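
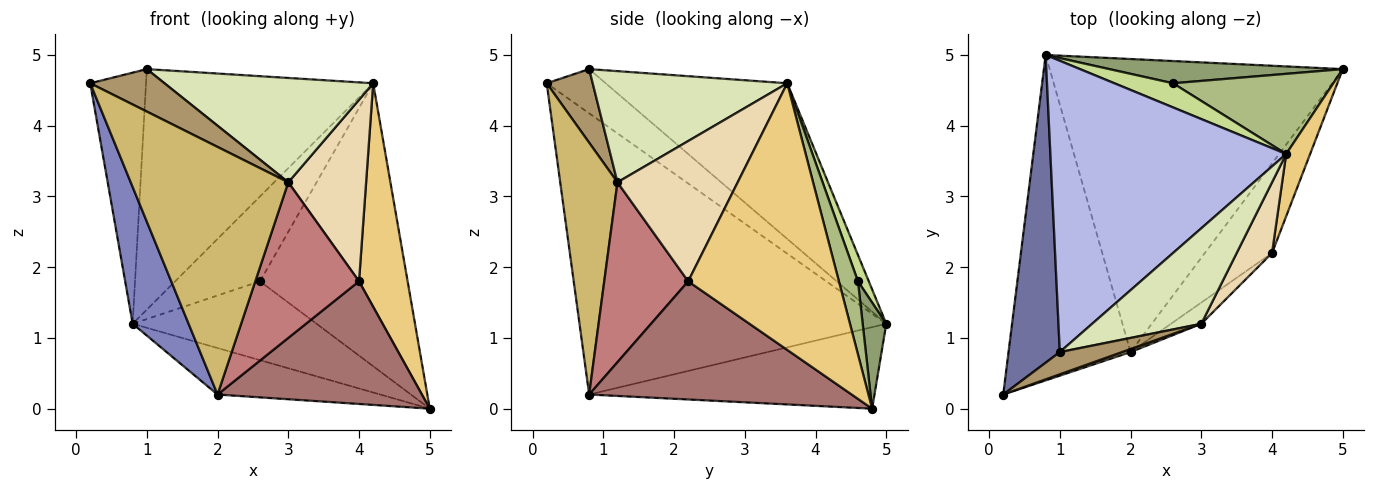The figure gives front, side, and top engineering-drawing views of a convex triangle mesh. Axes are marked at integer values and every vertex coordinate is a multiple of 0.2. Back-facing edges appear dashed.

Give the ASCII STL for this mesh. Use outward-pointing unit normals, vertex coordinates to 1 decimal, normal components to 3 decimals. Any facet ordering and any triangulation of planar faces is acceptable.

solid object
 facet normal -0.555 0.526 0.644
  outer loop
   vertex 1.0 0.8 4.8
   vertex 0.8 5.0 1.2
   vertex 0.2 0.2 4.6
  endloop
 endfacet
 facet normal -0.905 -0.165 -0.393
  outer loop
   vertex 2.0 0.8 0.2
   vertex 0.2 0.2 4.6
   vertex 0.8 5.0 1.2
  endloop
 endfacet
 facet normal -0.265 0.151 -0.952
  outer loop
   vertex 2.0 0.8 0.2
   vertex 0.8 5.0 1.2
   vertex 5.0 4.8 0.0
  endloop
 endfacet
 facet normal -0.454 0.567 0.687
  outer loop
   vertex 4.2 3.6 4.6
   vertex 0.8 5.0 1.2
   vertex 1.0 0.8 4.8
  endloop
 endfacet
 facet normal 0.122 0.955 0.269
  outer loop
   vertex 2.6 4.6 1.8
   vertex 5.0 4.8 0.0
   vertex 0.8 5.0 1.2
  endloop
 endfacet
 facet normal 0.123 0.955 0.271
  outer loop
   vertex 2.6 4.6 1.8
   vertex 4.2 3.6 4.6
   vertex 5.0 4.8 0.0
  endloop
 endfacet
 facet normal 0.122 0.955 0.271
  outer loop
   vertex 2.6 4.6 1.8
   vertex 0.8 5.0 1.2
   vertex 4.2 3.6 4.6
  endloop
 endfacet
 facet normal 0.567 -0.608 0.556
  outer loop
   vertex 3.0 1.2 3.2
   vertex 4.2 3.6 4.6
   vertex 1.0 0.8 4.8
  endloop
 endfacet
 facet normal 0.481 -0.777 0.407
  outer loop
   vertex 3.0 1.2 3.2
   vertex 1.0 0.8 4.8
   vertex 0.2 0.2 4.6
  endloop
 endfacet
 facet normal 0.341 -0.940 0.012
  outer loop
   vertex 3.0 1.2 3.2
   vertex 0.2 0.2 4.6
   vertex 2.0 0.8 0.2
  endloop
 endfacet
 facet normal 0.948 -0.306 0.085
  outer loop
   vertex 4.0 2.2 1.8
   vertex 5.0 4.8 0.0
   vertex 4.2 3.6 4.6
  endloop
 endfacet
 facet normal 0.821 -0.531 0.207
  outer loop
   vertex 4.0 2.2 1.8
   vertex 4.2 3.6 4.6
   vertex 3.0 1.2 3.2
  endloop
 endfacet
 facet normal 0.720 -0.560 -0.410
  outer loop
   vertex 4.0 2.2 1.8
   vertex 2.0 0.8 0.2
   vertex 5.0 4.8 0.0
  endloop
 endfacet
 facet normal 0.625 -0.773 -0.105
  outer loop
   vertex 4.0 2.2 1.8
   vertex 3.0 1.2 3.2
   vertex 2.0 0.8 0.2
  endloop
 endfacet
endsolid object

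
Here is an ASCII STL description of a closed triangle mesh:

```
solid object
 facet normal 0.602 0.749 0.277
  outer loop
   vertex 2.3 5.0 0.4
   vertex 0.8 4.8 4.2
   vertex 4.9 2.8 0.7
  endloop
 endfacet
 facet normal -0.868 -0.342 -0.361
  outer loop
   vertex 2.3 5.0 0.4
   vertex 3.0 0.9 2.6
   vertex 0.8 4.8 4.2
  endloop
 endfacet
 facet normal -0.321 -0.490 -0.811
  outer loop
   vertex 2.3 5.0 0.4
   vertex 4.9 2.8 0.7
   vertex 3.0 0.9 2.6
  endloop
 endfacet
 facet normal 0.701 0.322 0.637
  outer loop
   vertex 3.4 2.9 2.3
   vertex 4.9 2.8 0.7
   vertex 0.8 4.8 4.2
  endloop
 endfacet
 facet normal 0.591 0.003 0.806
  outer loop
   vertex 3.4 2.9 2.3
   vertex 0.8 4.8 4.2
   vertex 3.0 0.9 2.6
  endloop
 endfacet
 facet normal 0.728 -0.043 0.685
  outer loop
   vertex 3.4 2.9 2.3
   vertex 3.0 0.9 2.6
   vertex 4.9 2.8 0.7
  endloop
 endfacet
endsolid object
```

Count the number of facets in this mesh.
6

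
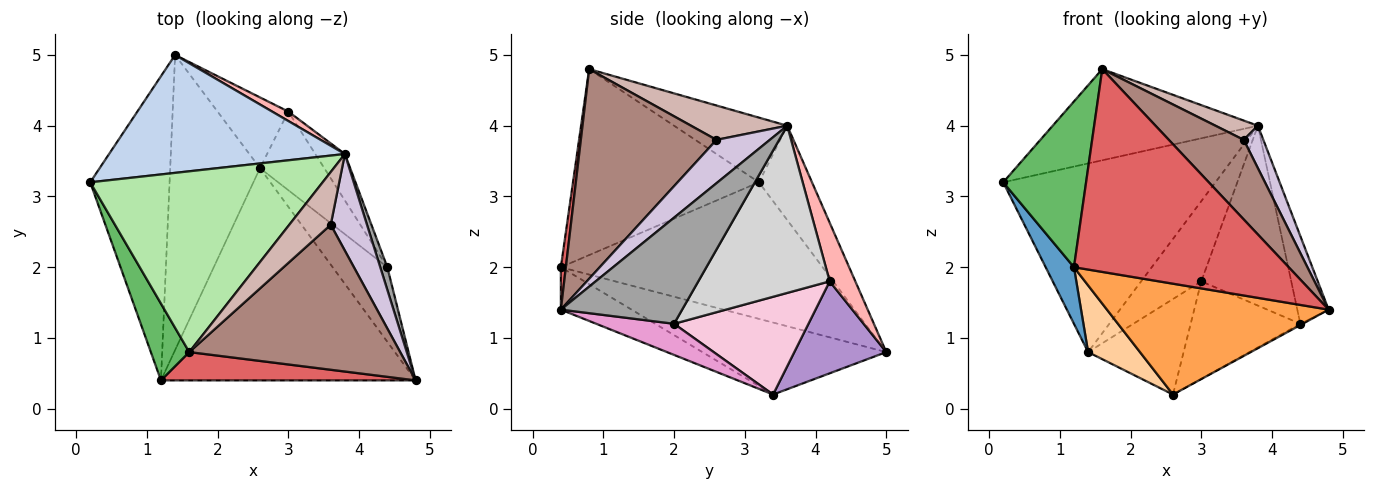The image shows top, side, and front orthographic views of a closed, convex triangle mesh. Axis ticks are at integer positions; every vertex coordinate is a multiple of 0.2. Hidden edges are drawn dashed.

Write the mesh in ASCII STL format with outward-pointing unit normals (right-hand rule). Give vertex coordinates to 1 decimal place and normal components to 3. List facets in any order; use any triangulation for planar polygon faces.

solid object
 facet normal -0.861 -0.093 -0.500
  outer loop
   vertex 1.2 0.4 2.0
   vertex 0.2 3.2 3.2
   vertex 1.4 5.0 0.8
  endloop
 endfacet
 facet normal -0.207 0.830 0.518
  outer loop
   vertex 3.8 3.6 4.0
   vertex 1.4 5.0 0.8
   vertex 0.2 3.2 3.2
  endloop
 endfacet
 facet normal -0.146 -0.458 -0.877
  outer loop
   vertex 2.6 3.4 0.2
   vertex 4.8 0.4 1.4
   vertex 1.2 0.4 2.0
  endloop
 endfacet
 facet normal -0.616 -0.174 -0.768
  outer loop
   vertex 2.6 3.4 0.2
   vertex 1.2 0.4 2.0
   vertex 1.4 5.0 0.8
  endloop
 endfacet
 facet normal -0.898 -0.400 0.185
  outer loop
   vertex 1.6 0.8 4.8
   vertex 0.2 3.2 3.2
   vertex 1.2 0.4 2.0
  endloop
 endfacet
 facet normal -0.241 0.437 0.867
  outer loop
   vertex 1.6 0.8 4.8
   vertex 3.8 3.6 4.0
   vertex 0.2 3.2 3.2
  endloop
 endfacet
 facet normal 0.023 -0.990 0.138
  outer loop
   vertex 1.6 0.8 4.8
   vertex 1.2 0.4 2.0
   vertex 4.8 0.4 1.4
  endloop
 endfacet
 facet normal 0.390 0.915 0.108
  outer loop
   vertex 3.0 4.2 1.8
   vertex 1.4 5.0 0.8
   vertex 3.8 3.6 4.0
  endloop
 endfacet
 facet normal 0.612 0.636 -0.471
  outer loop
   vertex 3.0 4.2 1.8
   vertex 2.6 3.4 0.2
   vertex 1.4 5.0 0.8
  endloop
 endfacet
 facet normal 0.738 -0.271 0.618
  outer loop
   vertex 3.6 2.6 3.8
   vertex 4.8 0.4 1.4
   vertex 3.8 3.6 4.0
  endloop
 endfacet
 facet normal 0.657 -0.363 0.661
  outer loop
   vertex 3.6 2.6 3.8
   vertex 1.6 0.8 4.8
   vertex 4.8 0.4 1.4
  endloop
 endfacet
 facet normal 0.614 -0.271 0.741
  outer loop
   vertex 3.6 2.6 3.8
   vertex 3.8 3.6 4.0
   vertex 1.6 0.8 4.8
  endloop
 endfacet
 facet normal 0.494 0.015 -0.869
  outer loop
   vertex 4.4 2.0 1.2
   vertex 4.8 0.4 1.4
   vertex 2.6 3.4 0.2
  endloop
 endfacet
 facet normal 0.690 0.563 -0.454
  outer loop
   vertex 4.4 2.0 1.2
   vertex 2.6 3.4 0.2
   vertex 3.0 4.2 1.8
  endloop
 endfacet
 facet normal 0.966 0.250 0.064
  outer loop
   vertex 4.4 2.0 1.2
   vertex 3.8 3.6 4.0
   vertex 4.8 0.4 1.4
  endloop
 endfacet
 facet normal 0.816 0.559 -0.144
  outer loop
   vertex 4.4 2.0 1.2
   vertex 3.0 4.2 1.8
   vertex 3.8 3.6 4.0
  endloop
 endfacet
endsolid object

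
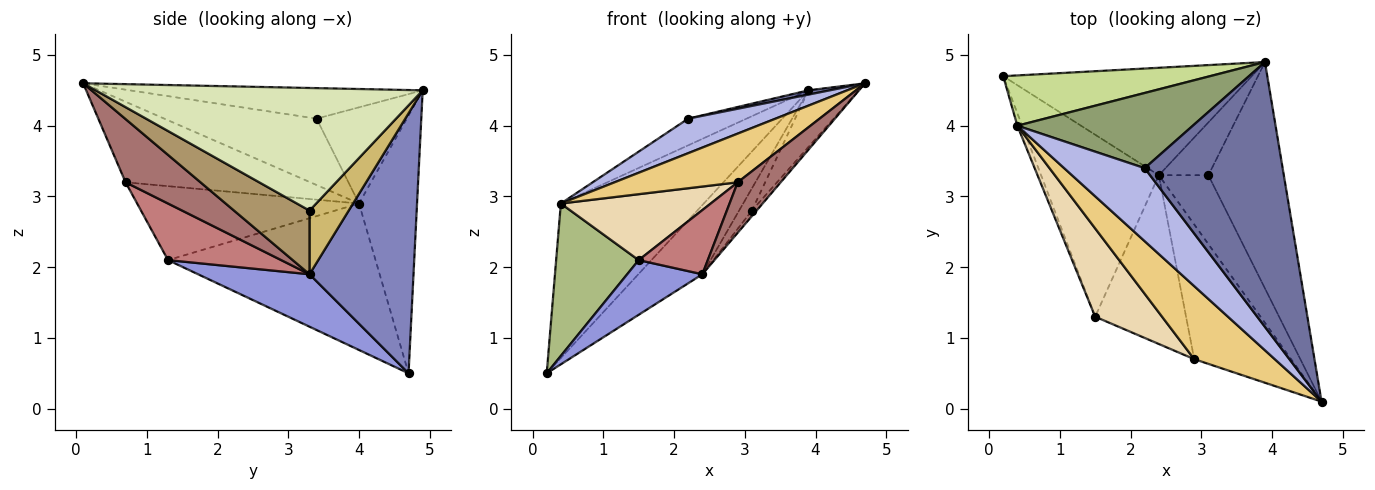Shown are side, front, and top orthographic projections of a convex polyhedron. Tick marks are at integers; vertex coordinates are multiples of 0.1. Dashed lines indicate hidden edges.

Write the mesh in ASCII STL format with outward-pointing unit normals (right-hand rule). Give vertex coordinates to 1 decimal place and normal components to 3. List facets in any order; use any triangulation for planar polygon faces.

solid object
 facet normal -0.216 -0.016 0.976
  outer loop
   vertex 2.2 3.4 4.1
   vertex 4.7 0.1 4.6
   vertex 3.9 4.9 4.5
  endloop
 endfacet
 facet normal 0.660 0.407 -0.631
  outer loop
   vertex 2.4 3.3 1.9
   vertex 0.2 4.7 0.5
   vertex 3.9 4.9 4.5
  endloop
 endfacet
 facet normal 0.392 -0.265 -0.881
  outer loop
   vertex 2.4 3.3 1.9
   vertex 1.5 1.3 2.1
   vertex 0.2 4.7 0.5
  endloop
 endfacet
 facet normal -0.598 -0.343 0.725
  outer loop
   vertex 0.4 4.0 2.9
   vertex 4.7 0.1 4.6
   vertex 2.2 3.4 4.1
  endloop
 endfacet
 facet normal -0.459 0.297 0.837
  outer loop
   vertex 0.4 4.0 2.9
   vertex 2.2 3.4 4.1
   vertex 3.9 4.9 4.5
  endloop
 endfacet
 facet normal -0.929 -0.369 -0.030
  outer loop
   vertex 0.4 4.0 2.9
   vertex 0.2 4.7 0.5
   vertex 1.5 1.3 2.1
  endloop
 endfacet
 facet normal -0.360 0.887 0.289
  outer loop
   vertex 0.4 4.0 2.9
   vertex 3.9 4.9 4.5
   vertex 0.2 4.7 0.5
  endloop
 endfacet
 facet normal 0.844 0.130 -0.520
  outer loop
   vertex 3.1 3.3 2.8
   vertex 3.9 4.9 4.5
   vertex 4.7 0.1 4.6
  endloop
 endfacet
 facet normal 0.788 0.049 -0.613
  outer loop
   vertex 3.1 3.3 2.8
   vertex 4.7 0.1 4.6
   vertex 2.4 3.3 1.9
  endloop
 endfacet
 facet normal 0.764 0.249 -0.595
  outer loop
   vertex 3.1 3.3 2.8
   vertex 2.4 3.3 1.9
   vertex 3.9 4.9 4.5
  endloop
 endfacet
 facet normal -0.640 -0.426 0.640
  outer loop
   vertex 2.9 0.7 3.2
   vertex 4.7 0.1 4.6
   vertex 0.4 4.0 2.9
  endloop
 endfacet
 facet normal -0.663 -0.448 0.600
  outer loop
   vertex 2.9 0.7 3.2
   vertex 0.4 4.0 2.9
   vertex 1.5 1.3 2.1
  endloop
 endfacet
 facet normal 0.522 -0.299 -0.799
  outer loop
   vertex 2.9 0.7 3.2
   vertex 2.4 3.3 1.9
   vertex 4.7 0.1 4.6
  endloop
 endfacet
 facet normal 0.503 -0.307 -0.808
  outer loop
   vertex 2.9 0.7 3.2
   vertex 1.5 1.3 2.1
   vertex 2.4 3.3 1.9
  endloop
 endfacet
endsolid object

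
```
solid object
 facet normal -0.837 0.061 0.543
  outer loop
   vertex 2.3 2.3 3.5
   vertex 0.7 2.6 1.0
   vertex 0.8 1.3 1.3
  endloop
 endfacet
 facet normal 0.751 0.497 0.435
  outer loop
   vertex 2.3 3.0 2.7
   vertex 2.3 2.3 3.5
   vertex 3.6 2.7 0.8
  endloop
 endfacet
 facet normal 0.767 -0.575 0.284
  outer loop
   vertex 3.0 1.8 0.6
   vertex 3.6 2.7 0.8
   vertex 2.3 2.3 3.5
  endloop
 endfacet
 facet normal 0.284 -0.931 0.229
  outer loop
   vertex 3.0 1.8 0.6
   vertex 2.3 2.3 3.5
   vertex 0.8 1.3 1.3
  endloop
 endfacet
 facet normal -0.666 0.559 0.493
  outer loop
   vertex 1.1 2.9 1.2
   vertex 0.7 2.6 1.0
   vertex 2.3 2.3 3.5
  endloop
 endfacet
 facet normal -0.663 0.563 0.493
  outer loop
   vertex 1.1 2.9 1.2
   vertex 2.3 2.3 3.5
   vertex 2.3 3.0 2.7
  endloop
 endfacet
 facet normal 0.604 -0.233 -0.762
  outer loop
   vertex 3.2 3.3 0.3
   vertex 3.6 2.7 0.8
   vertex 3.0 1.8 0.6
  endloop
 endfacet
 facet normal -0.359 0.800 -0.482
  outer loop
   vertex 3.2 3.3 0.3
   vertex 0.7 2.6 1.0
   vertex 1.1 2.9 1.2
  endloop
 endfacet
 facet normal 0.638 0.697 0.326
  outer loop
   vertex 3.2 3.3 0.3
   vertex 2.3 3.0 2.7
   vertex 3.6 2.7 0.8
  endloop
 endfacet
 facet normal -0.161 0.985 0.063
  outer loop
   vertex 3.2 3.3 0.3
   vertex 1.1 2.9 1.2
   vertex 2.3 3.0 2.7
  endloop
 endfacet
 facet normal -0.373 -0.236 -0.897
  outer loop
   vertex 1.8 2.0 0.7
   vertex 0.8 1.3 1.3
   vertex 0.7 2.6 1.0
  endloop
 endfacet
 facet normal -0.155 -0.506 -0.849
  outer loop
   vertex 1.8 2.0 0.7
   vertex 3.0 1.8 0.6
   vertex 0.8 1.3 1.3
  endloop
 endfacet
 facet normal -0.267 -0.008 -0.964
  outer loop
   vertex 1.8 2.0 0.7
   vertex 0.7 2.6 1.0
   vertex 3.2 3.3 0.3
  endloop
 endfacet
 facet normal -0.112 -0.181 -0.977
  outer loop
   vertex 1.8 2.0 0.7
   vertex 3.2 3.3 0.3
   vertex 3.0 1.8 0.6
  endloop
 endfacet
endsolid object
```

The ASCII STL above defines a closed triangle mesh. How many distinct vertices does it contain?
9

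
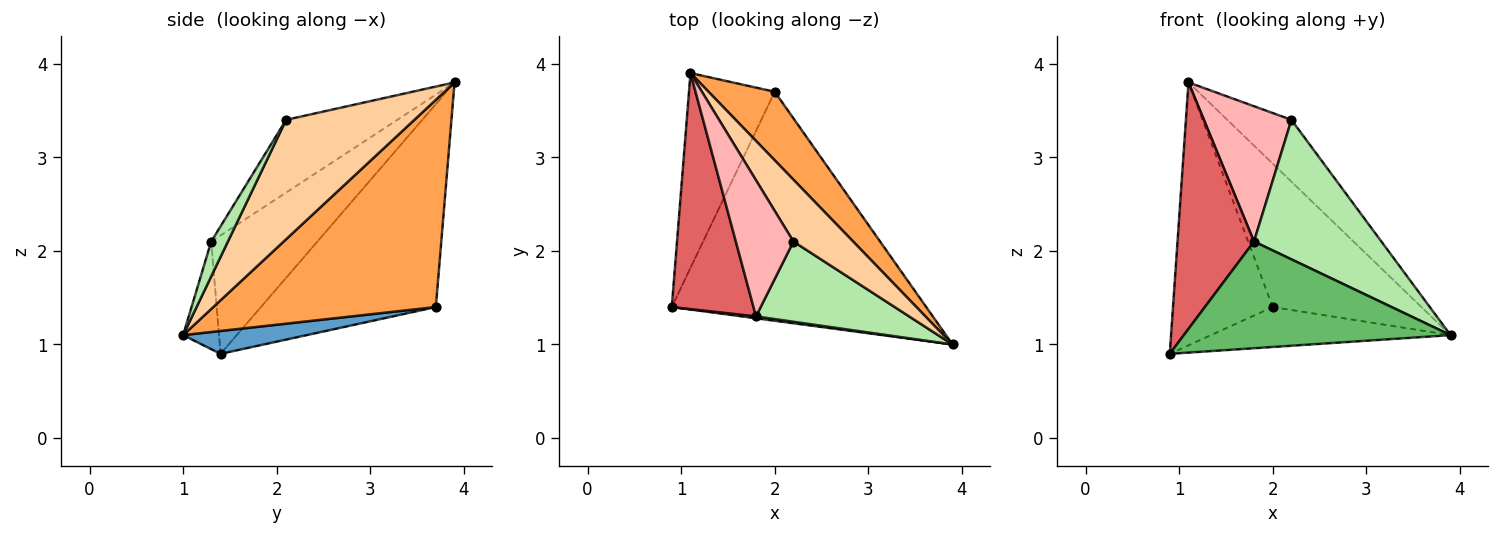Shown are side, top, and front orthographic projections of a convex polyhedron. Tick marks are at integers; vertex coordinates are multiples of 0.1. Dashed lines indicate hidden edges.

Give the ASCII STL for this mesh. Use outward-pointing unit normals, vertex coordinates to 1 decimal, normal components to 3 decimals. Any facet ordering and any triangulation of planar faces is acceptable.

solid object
 facet normal 0.088 0.171 -0.981
  outer loop
   vertex 2.0 3.7 1.4
   vertex 3.9 1.0 1.1
   vertex 0.9 1.4 0.9
  endloop
 endfacet
 facet normal -0.816 0.465 -0.345
  outer loop
   vertex 2.0 3.7 1.4
   vertex 0.9 1.4 0.9
   vertex 1.1 3.9 3.8
  endloop
 endfacet
 facet normal 0.804 0.537 0.257
  outer loop
   vertex 2.0 3.7 1.4
   vertex 1.1 3.9 3.8
   vertex 3.9 1.0 1.1
  endloop
 endfacet
 facet normal 0.816 0.408 0.408
  outer loop
   vertex 2.2 2.1 3.4
   vertex 3.9 1.0 1.1
   vertex 1.1 3.9 3.8
  endloop
 endfacet
 facet normal -0.133 -0.991 0.017
  outer loop
   vertex 1.8 1.3 2.1
   vertex 0.9 1.4 0.9
   vertex 3.9 1.0 1.1
  endloop
 endfacet
 facet normal 0.113 -0.861 0.495
  outer loop
   vertex 1.8 1.3 2.1
   vertex 3.9 1.0 1.1
   vertex 2.2 2.1 3.4
  endloop
 endfacet
 facet normal -0.708 -0.510 0.488
  outer loop
   vertex 1.8 1.3 2.1
   vertex 1.1 3.9 3.8
   vertex 0.9 1.4 0.9
  endloop
 endfacet
 facet normal -0.667 -0.525 0.528
  outer loop
   vertex 1.8 1.3 2.1
   vertex 2.2 2.1 3.4
   vertex 1.1 3.9 3.8
  endloop
 endfacet
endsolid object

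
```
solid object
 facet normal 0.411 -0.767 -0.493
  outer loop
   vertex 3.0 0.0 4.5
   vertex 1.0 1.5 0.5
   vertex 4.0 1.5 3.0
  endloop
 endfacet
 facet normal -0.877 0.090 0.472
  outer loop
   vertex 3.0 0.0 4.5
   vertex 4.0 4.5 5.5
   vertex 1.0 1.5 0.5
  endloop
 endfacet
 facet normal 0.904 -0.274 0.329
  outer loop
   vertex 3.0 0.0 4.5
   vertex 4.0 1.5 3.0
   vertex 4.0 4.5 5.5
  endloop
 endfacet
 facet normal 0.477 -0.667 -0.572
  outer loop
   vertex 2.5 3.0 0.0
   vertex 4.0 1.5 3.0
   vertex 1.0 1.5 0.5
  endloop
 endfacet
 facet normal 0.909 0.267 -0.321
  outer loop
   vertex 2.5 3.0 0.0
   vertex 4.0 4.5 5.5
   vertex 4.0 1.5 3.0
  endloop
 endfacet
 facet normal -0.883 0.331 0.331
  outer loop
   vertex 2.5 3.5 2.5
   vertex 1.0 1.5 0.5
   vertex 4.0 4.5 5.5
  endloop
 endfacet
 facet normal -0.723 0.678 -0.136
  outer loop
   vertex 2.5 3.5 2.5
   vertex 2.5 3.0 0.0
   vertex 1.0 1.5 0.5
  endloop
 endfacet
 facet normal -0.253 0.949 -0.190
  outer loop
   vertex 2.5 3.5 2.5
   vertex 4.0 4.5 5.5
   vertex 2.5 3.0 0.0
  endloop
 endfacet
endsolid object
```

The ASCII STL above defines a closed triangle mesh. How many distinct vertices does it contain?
6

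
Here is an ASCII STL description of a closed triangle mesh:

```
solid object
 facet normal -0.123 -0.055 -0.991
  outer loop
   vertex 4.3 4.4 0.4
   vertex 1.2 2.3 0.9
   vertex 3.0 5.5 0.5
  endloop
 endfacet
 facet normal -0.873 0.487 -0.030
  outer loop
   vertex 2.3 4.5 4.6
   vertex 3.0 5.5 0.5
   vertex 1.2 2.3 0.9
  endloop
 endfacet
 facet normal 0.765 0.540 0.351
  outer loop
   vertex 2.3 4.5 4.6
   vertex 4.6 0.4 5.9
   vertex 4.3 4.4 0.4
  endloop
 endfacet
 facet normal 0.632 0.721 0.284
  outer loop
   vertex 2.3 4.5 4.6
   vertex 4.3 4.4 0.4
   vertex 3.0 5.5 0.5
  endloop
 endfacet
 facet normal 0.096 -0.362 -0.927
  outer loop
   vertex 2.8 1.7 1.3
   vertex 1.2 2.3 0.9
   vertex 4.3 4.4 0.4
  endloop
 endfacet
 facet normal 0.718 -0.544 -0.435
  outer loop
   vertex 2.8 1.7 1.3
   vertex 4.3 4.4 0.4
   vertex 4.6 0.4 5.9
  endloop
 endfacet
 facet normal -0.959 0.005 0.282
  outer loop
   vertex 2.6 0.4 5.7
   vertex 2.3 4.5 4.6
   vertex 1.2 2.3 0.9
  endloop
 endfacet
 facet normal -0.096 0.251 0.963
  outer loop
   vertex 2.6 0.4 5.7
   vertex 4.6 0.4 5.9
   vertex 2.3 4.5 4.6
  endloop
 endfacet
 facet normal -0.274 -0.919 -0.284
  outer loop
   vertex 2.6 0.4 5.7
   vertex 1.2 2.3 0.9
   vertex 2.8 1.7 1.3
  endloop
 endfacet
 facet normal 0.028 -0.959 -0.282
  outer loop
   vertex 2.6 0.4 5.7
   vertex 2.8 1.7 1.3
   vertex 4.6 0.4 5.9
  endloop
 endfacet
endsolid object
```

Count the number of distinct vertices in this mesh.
7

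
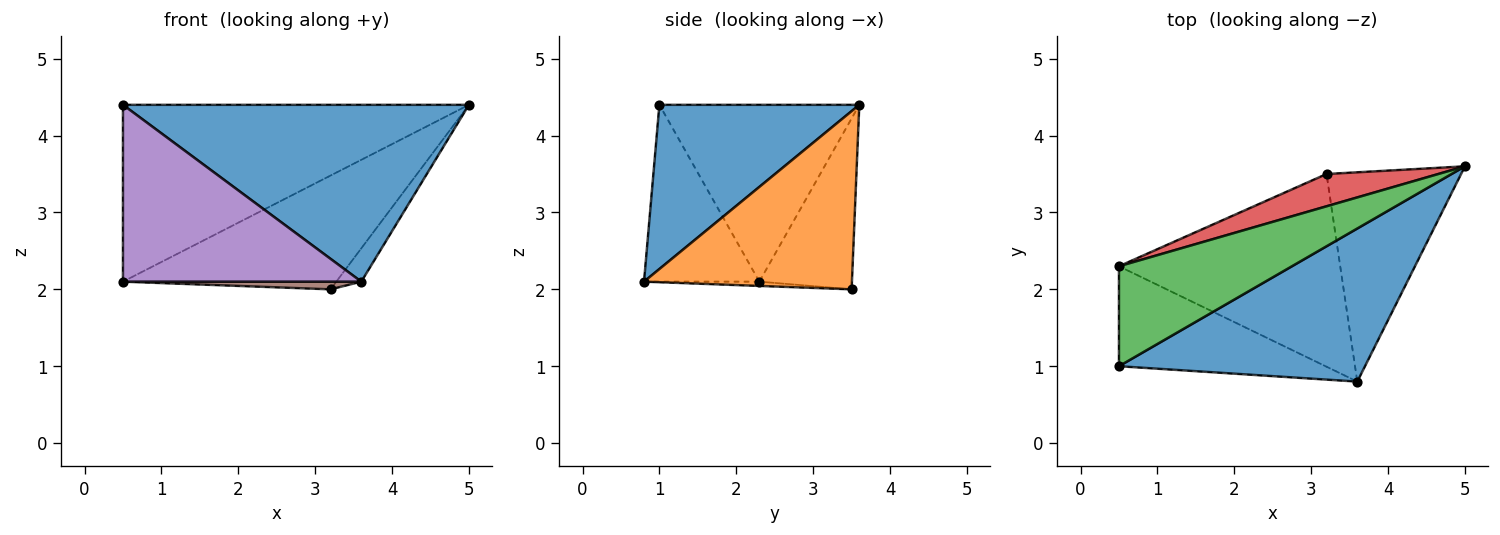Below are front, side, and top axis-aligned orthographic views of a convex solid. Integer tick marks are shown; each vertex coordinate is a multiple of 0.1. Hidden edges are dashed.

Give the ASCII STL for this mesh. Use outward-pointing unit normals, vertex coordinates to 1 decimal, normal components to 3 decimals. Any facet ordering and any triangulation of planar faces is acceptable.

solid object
 facet normal 0.400 -0.693 0.600
  outer loop
   vertex 3.6 0.8 2.1
   vertex 5.0 3.6 4.4
   vertex 0.5 1.0 4.4
  endloop
 endfacet
 facet normal 0.794 0.095 -0.600
  outer loop
   vertex 3.2 3.5 2.0
   vertex 5.0 3.6 4.4
   vertex 3.6 0.8 2.1
  endloop
 endfacet
 facet normal -0.449 0.778 0.440
  outer loop
   vertex 0.5 2.3 2.1
   vertex 0.5 1.0 4.4
   vertex 5.0 3.6 4.4
  endloop
 endfacet
 facet normal -0.385 0.888 0.252
  outer loop
   vertex 0.5 2.3 2.1
   vertex 5.0 3.6 4.4
   vertex 3.2 3.5 2.0
  endloop
 endfacet
 facet normal -0.388 -0.802 -0.453
  outer loop
   vertex 0.5 2.3 2.1
   vertex 3.6 0.8 2.1
   vertex 0.5 1.0 4.4
  endloop
 endfacet
 facet normal -0.019 -0.040 -0.999
  outer loop
   vertex 0.5 2.3 2.1
   vertex 3.2 3.5 2.0
   vertex 3.6 0.8 2.1
  endloop
 endfacet
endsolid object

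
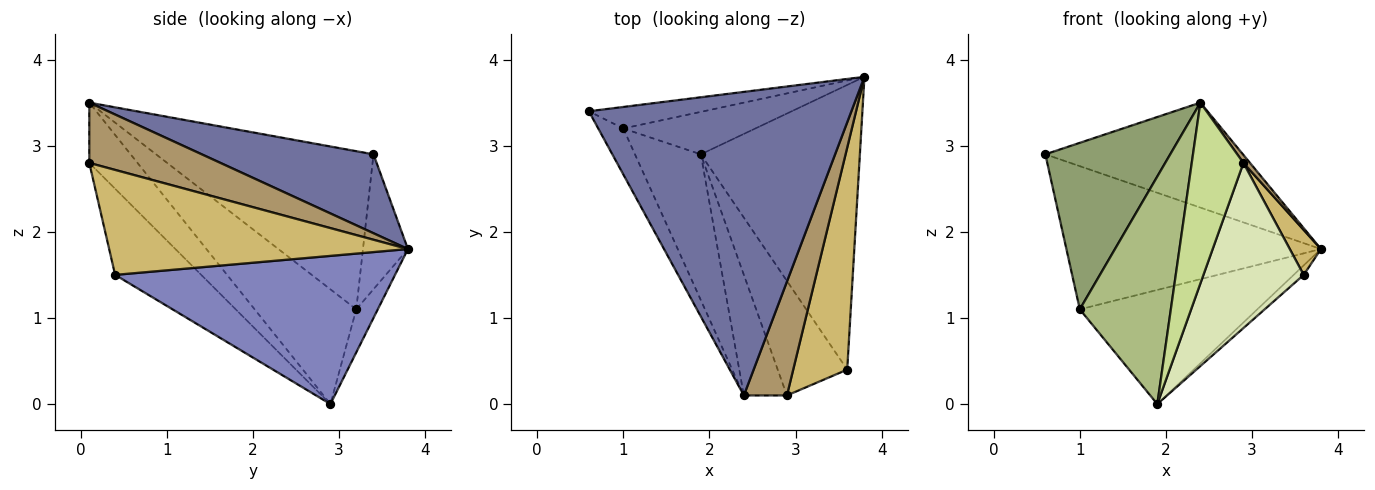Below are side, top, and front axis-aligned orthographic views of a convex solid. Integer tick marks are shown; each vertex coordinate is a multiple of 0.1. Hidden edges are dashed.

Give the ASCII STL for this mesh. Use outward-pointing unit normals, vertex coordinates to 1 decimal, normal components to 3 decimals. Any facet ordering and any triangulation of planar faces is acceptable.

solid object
 facet normal 0.273 0.314 0.909
  outer loop
   vertex 2.4 0.1 3.5
   vertex 3.8 3.8 1.8
   vertex 0.6 3.4 2.9
  endloop
 endfacet
 facet normal 0.681 0.024 -0.731
  outer loop
   vertex 3.6 0.4 1.5
   vertex 1.9 2.9 0.0
   vertex 3.8 3.8 1.8
  endloop
 endfacet
 facet normal -0.172 0.974 -0.146
  outer loop
   vertex 1.0 3.2 1.1
   vertex 0.6 3.4 2.9
   vertex 3.8 3.8 1.8
  endloop
 endfacet
 facet normal -0.113 0.931 -0.346
  outer loop
   vertex 1.0 3.2 1.1
   vertex 3.8 3.8 1.8
   vertex 1.9 2.9 0.0
  endloop
 endfacet
 facet normal -0.859 -0.493 -0.136
  outer loop
   vertex 1.0 3.2 1.1
   vertex 2.4 0.1 3.5
   vertex 0.6 3.4 2.9
  endloop
 endfacet
 facet normal -0.685 -0.614 -0.393
  outer loop
   vertex 1.0 3.2 1.1
   vertex 1.9 2.9 0.0
   vertex 2.4 0.1 3.5
  endloop
 endfacet
 facet normal -0.613 -0.657 -0.438
  outer loop
   vertex 2.9 0.1 2.8
   vertex 2.4 0.1 3.5
   vertex 1.9 2.9 0.0
  endloop
 endfacet
 facet normal -0.577 -0.671 -0.465
  outer loop
   vertex 2.9 0.1 2.8
   vertex 1.9 2.9 0.0
   vertex 3.6 0.4 1.5
  endloop
 endfacet
 facet normal 0.813 -0.041 0.581
  outer loop
   vertex 2.9 0.1 2.8
   vertex 3.8 3.8 1.8
   vertex 2.4 0.1 3.5
  endloop
 endfacet
 facet normal 0.885 -0.092 0.455
  outer loop
   vertex 2.9 0.1 2.8
   vertex 3.6 0.4 1.5
   vertex 3.8 3.8 1.8
  endloop
 endfacet
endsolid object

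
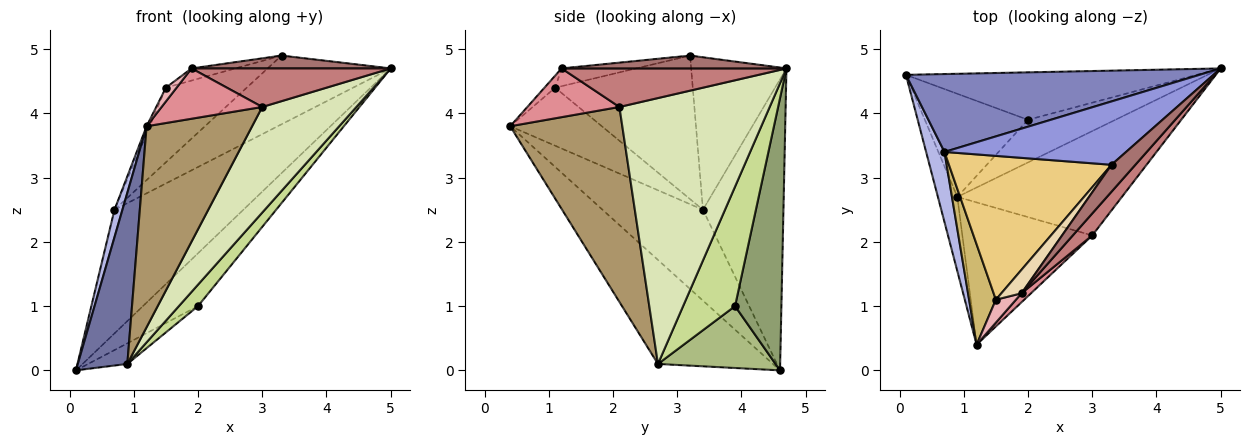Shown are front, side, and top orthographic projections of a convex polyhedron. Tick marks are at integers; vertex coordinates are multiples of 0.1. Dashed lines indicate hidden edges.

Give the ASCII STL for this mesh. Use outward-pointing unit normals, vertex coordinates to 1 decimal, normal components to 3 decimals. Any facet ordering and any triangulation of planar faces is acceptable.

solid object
 facet normal -0.905 -0.390 -0.169
  outer loop
   vertex 0.9 2.7 0.1
   vertex 1.2 0.4 3.8
   vertex 0.1 4.6 0.0
  endloop
 endfacet
 facet normal -0.467 0.748 0.471
  outer loop
   vertex 0.7 3.4 2.5
   vertex 5.0 4.7 4.7
   vertex 0.1 4.6 0.0
  endloop
 endfacet
 facet normal -0.495 0.639 0.589
  outer loop
   vertex 0.7 3.4 2.5
   vertex 3.3 3.2 4.9
   vertex 5.0 4.7 4.7
  endloop
 endfacet
 facet normal -0.977 -0.077 0.197
  outer loop
   vertex 0.7 3.4 2.5
   vertex 0.1 4.6 0.0
   vertex 1.2 0.4 3.8
  endloop
 endfacet
 facet normal 0.530 0.631 -0.566
  outer loop
   vertex 2.0 3.9 1.0
   vertex 0.1 4.6 0.0
   vertex 5.0 4.7 4.7
  endloop
 endfacet
 facet normal 0.507 0.169 -0.845
  outer loop
   vertex 2.0 3.9 1.0
   vertex 0.9 2.7 0.1
   vertex 0.1 4.6 0.0
  endloop
 endfacet
 facet normal 0.774 -0.285 -0.566
  outer loop
   vertex 2.0 3.9 1.0
   vertex 5.0 4.7 4.7
   vertex 0.9 2.7 0.1
  endloop
 endfacet
 facet normal 0.750 -0.470 -0.465
  outer loop
   vertex 3.0 2.1 4.1
   vertex 0.9 2.7 0.1
   vertex 5.0 4.7 4.7
  endloop
 endfacet
 facet normal 0.655 -0.617 -0.436
  outer loop
   vertex 3.0 2.1 4.1
   vertex 1.2 0.4 3.8
   vertex 0.9 2.7 0.1
  endloop
 endfacet
 facet normal -0.908 0.030 0.419
  outer loop
   vertex 1.5 1.1 4.4
   vertex 0.7 3.4 2.5
   vertex 1.2 0.4 3.8
  endloop
 endfacet
 facet normal -0.617 0.362 0.699
  outer loop
   vertex 1.5 1.1 4.4
   vertex 3.3 3.2 4.9
   vertex 0.7 3.4 2.5
  endloop
 endfacet
 facet normal -0.616 0.361 0.701
  outer loop
   vertex 1.9 1.2 4.7
   vertex 3.3 3.2 4.9
   vertex 1.5 1.1 4.4
  endloop
 endfacet
 facet normal 0.437 -0.387 0.812
  outer loop
   vertex 1.9 1.2 4.7
   vertex 5.0 4.7 4.7
   vertex 3.3 3.2 4.9
  endloop
 endfacet
 facet normal 0.700 -0.620 0.353
  outer loop
   vertex 1.9 1.2 4.7
   vertex 3.0 2.1 4.1
   vertex 5.0 4.7 4.7
  endloop
 endfacet
 facet normal 0.669 -0.732 0.130
  outer loop
   vertex 1.9 1.2 4.7
   vertex 1.2 0.4 3.8
   vertex 3.0 2.1 4.1
  endloop
 endfacet
 facet normal -0.457 -0.457 0.762
  outer loop
   vertex 1.9 1.2 4.7
   vertex 1.5 1.1 4.4
   vertex 1.2 0.4 3.8
  endloop
 endfacet
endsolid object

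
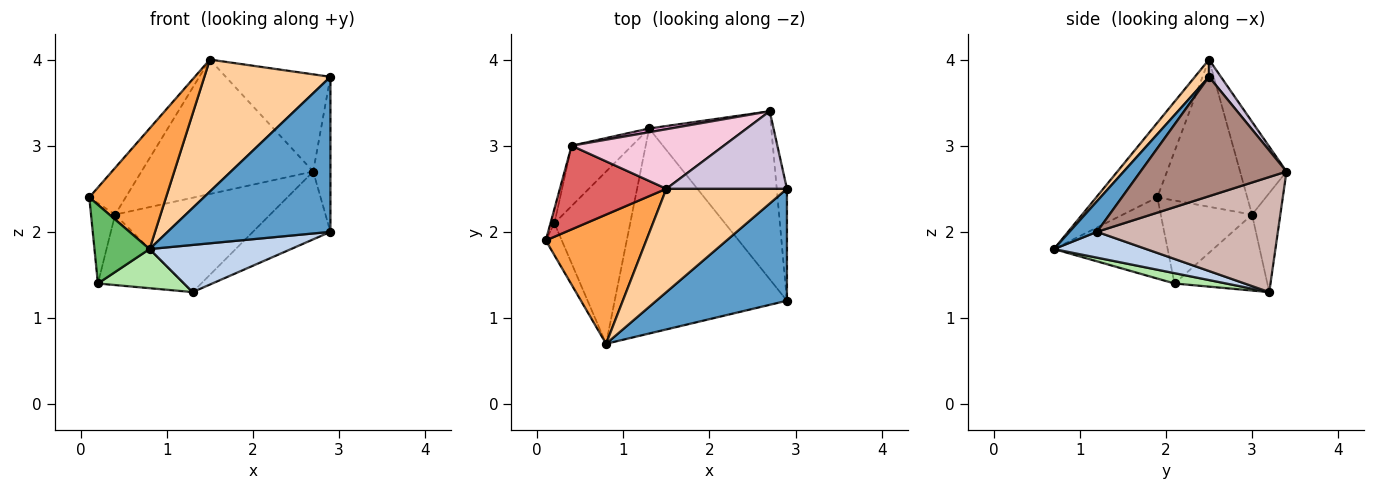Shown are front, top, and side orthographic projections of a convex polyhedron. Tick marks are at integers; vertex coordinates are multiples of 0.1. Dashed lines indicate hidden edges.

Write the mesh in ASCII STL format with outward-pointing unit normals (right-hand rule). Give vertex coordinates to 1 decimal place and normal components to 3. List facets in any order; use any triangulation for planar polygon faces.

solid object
 facet normal 0.136 -0.803 0.580
  outer loop
   vertex 2.9 1.2 2.0
   vertex 2.9 2.5 3.8
   vertex 0.8 0.7 1.8
  endloop
 endfacet
 facet normal 0.145 -0.222 -0.964
  outer loop
   vertex 2.9 1.2 2.0
   vertex 0.8 0.7 1.8
   vertex 1.3 3.2 1.3
  endloop
 endfacet
 facet normal -0.477 -0.600 0.642
  outer loop
   vertex 1.5 2.5 4.0
   vertex 0.1 1.9 2.4
   vertex 0.8 0.7 1.8
  endloop
 endfacet
 facet normal 0.088 -0.784 0.614
  outer loop
   vertex 1.5 2.5 4.0
   vertex 0.8 0.7 1.8
   vertex 2.9 2.5 3.8
  endloop
 endfacet
 facet normal -0.886 -0.430 -0.175
  outer loop
   vertex 0.2 2.1 1.4
   vertex 0.8 0.7 1.8
   vertex 0.1 1.9 2.4
  endloop
 endfacet
 facet normal 0.132 -0.220 -0.967
  outer loop
   vertex 0.2 2.1 1.4
   vertex 1.3 3.2 1.3
   vertex 0.8 0.7 1.8
  endloop
 endfacet
 facet normal -0.770 0.311 0.557
  outer loop
   vertex 0.4 3.0 2.2
   vertex 0.1 1.9 2.4
   vertex 1.5 2.5 4.0
  endloop
 endfacet
 facet normal -0.966 0.255 -0.046
  outer loop
   vertex 0.4 3.0 2.2
   vertex 0.2 2.1 1.4
   vertex 0.1 1.9 2.4
  endloop
 endfacet
 facet normal -0.634 0.588 -0.503
  outer loop
   vertex 0.4 3.0 2.2
   vertex 1.3 3.2 1.3
   vertex 0.2 2.1 1.4
  endloop
 endfacet
 facet normal 0.089 0.779 0.621
  outer loop
   vertex 2.7 3.4 2.7
   vertex 1.5 2.5 4.0
   vertex 2.9 2.5 3.8
  endloop
 endfacet
 facet normal 0.990 0.117 -0.084
  outer loop
   vertex 2.7 3.4 2.7
   vertex 2.9 2.5 3.8
   vertex 2.9 1.2 2.0
  endloop
 endfacet
 facet normal 0.658 0.282 -0.698
  outer loop
   vertex 2.7 3.4 2.7
   vertex 2.9 1.2 2.0
   vertex 1.3 3.2 1.3
  endloop
 endfacet
 facet normal -0.179 0.983 0.039
  outer loop
   vertex 2.7 3.4 2.7
   vertex 1.3 3.2 1.3
   vertex 0.4 3.0 2.2
  endloop
 endfacet
 facet normal -0.240 0.888 0.393
  outer loop
   vertex 2.7 3.4 2.7
   vertex 0.4 3.0 2.2
   vertex 1.5 2.5 4.0
  endloop
 endfacet
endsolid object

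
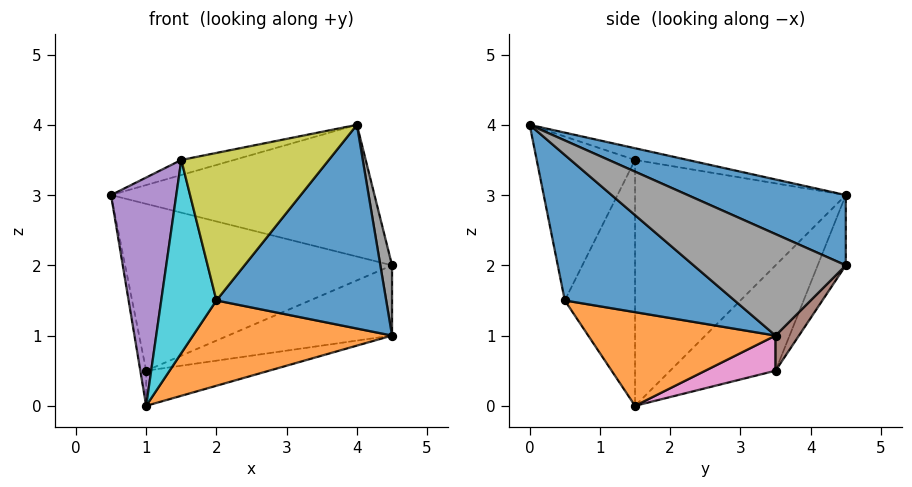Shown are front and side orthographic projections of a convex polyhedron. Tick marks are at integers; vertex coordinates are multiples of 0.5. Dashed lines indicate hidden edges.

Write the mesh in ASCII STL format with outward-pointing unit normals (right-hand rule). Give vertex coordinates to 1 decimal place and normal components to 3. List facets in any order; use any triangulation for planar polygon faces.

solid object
 facet normal 0.225 0.375 0.899
  outer loop
   vertex 4.0 0.0 4.0
   vertex 4.5 4.5 2.0
   vertex 0.5 4.5 3.0
  endloop
 endfacet
 facet normal -0.097 0.917 -0.386
  outer loop
   vertex 1.0 3.5 0.5
   vertex 0.5 4.5 3.0
   vertex 4.5 4.5 2.0
  endloop
 endfacet
 facet normal -0.975 0.054 -0.217
  outer loop
   vertex 1.0 3.5 0.5
   vertex 1.0 1.5 0.0
   vertex 0.5 4.5 3.0
  endloop
 endfacet
 facet normal -0.123 0.123 0.985
  outer loop
   vertex 1.5 1.5 3.5
   vertex 4.0 0.0 4.0
   vertex 0.5 4.5 3.0
  endloop
 endfacet
 facet normal -0.947 -0.293 0.135
  outer loop
   vertex 1.5 1.5 3.5
   vertex 0.5 4.5 3.0
   vertex 1.0 1.5 0.0
  endloop
 endfacet
 facet normal 0.101 0.704 -0.704
  outer loop
   vertex 4.5 3.5 1.0
   vertex 1.0 3.5 0.5
   vertex 4.5 4.5 2.0
  endloop
 endfacet
 facet normal 0.137 0.240 -0.961
  outer loop
   vertex 4.5 3.5 1.0
   vertex 1.0 1.5 0.0
   vertex 1.0 3.5 0.5
  endloop
 endfacet
 facet normal 0.994 -0.076 0.076
  outer loop
   vertex 4.5 3.5 1.0
   vertex 4.5 4.5 2.0
   vertex 4.0 0.0 4.0
  endloop
 endfacet
 facet normal -0.535 -0.802 0.267
  outer loop
   vertex 2.0 0.5 1.5
   vertex 4.0 0.0 4.0
   vertex 1.5 1.5 3.5
  endloop
 endfacet
 facet normal -0.781 -0.614 0.112
  outer loop
   vertex 2.0 0.5 1.5
   vertex 1.5 1.5 3.5
   vertex 1.0 1.5 0.0
  endloop
 endfacet
 facet normal 0.577 -0.577 -0.577
  outer loop
   vertex 2.0 0.5 1.5
   vertex 4.5 3.5 1.0
   vertex 4.0 0.0 4.0
  endloop
 endfacet
 facet normal 0.499 -0.530 -0.686
  outer loop
   vertex 2.0 0.5 1.5
   vertex 1.0 1.5 0.0
   vertex 4.5 3.5 1.0
  endloop
 endfacet
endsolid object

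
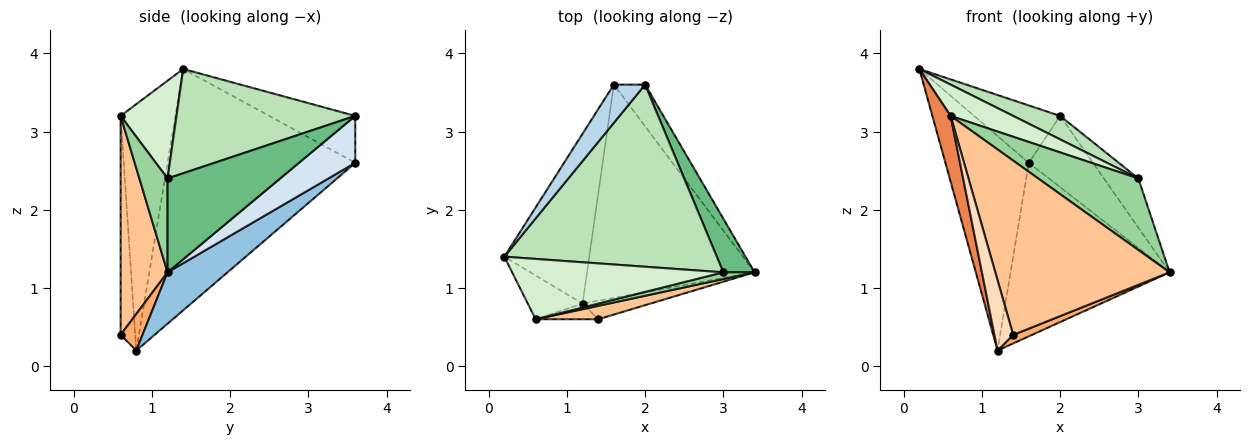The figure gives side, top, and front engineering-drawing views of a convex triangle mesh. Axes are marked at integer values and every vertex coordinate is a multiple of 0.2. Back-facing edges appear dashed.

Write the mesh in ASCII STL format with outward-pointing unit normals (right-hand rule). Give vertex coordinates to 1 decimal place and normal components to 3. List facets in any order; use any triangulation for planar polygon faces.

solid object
 facet normal -0.870 0.387 -0.306
  outer loop
   vertex 1.2 0.8 0.2
   vertex 0.2 1.4 3.8
   vertex 1.6 3.6 2.6
  endloop
 endfacet
 facet normal 0.231 0.614 -0.755
  outer loop
   vertex 1.2 0.8 0.2
   vertex 1.6 3.6 2.6
   vertex 3.4 1.2 1.2
  endloop
 endfacet
 facet normal -0.640 0.640 0.426
  outer loop
   vertex 2.0 3.6 3.2
   vertex 1.6 3.6 2.6
   vertex 0.2 1.4 3.8
  endloop
 endfacet
 facet normal 0.604 0.688 -0.403
  outer loop
   vertex 2.0 3.6 3.2
   vertex 3.4 1.2 1.2
   vertex 1.6 3.6 2.6
  endloop
 endfacet
 facet normal -0.928 -0.309 -0.206
  outer loop
   vertex 0.6 0.6 3.2
   vertex 0.2 1.4 3.8
   vertex 1.2 0.8 0.2
  endloop
 endfacet
 facet normal 0.439 -0.376 -0.816
  outer loop
   vertex 1.4 0.6 0.4
   vertex 1.2 0.8 0.2
   vertex 3.4 1.2 1.2
  endloop
 endfacet
 facet normal 0.259 -0.963 0.074
  outer loop
   vertex 1.4 0.6 0.4
   vertex 3.4 1.2 1.2
   vertex 0.6 0.6 3.2
  endloop
 endfacet
 facet normal -0.605 -0.777 -0.173
  outer loop
   vertex 1.4 0.6 0.4
   vertex 0.6 0.6 3.2
   vertex 1.2 0.8 0.2
  endloop
 endfacet
 facet normal 0.911 0.278 0.304
  outer loop
   vertex 3.0 1.2 2.4
   vertex 3.4 1.2 1.2
   vertex 2.0 3.6 3.2
  endloop
 endfacet
 facet normal 0.270 -0.959 0.090
  outer loop
   vertex 3.0 1.2 2.4
   vertex 0.6 0.6 3.2
   vertex 3.4 1.2 1.2
  endloop
 endfacet
 facet normal 0.438 -0.115 0.892
  outer loop
   vertex 3.0 1.2 2.4
   vertex 2.0 3.6 3.2
   vertex 0.2 1.4 3.8
  endloop
 endfacet
 facet normal 0.380 -0.426 0.821
  outer loop
   vertex 3.0 1.2 2.4
   vertex 0.2 1.4 3.8
   vertex 0.6 0.6 3.2
  endloop
 endfacet
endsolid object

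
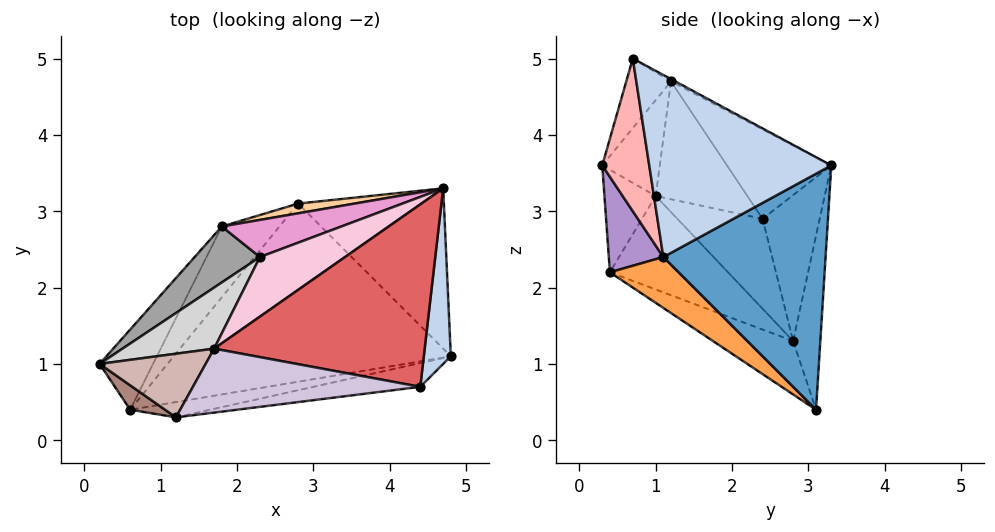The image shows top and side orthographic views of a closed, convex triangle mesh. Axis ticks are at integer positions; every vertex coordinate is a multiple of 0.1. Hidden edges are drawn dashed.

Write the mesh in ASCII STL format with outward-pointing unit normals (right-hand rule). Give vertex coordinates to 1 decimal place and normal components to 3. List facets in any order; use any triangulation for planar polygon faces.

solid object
 facet normal 0.809 0.309 -0.500
  outer loop
   vertex 2.8 3.1 0.4
   vertex 4.7 3.3 3.6
   vertex 4.8 1.1 2.4
  endloop
 endfacet
 facet normal 0.989 -0.035 0.147
  outer loop
   vertex 4.4 0.7 5.0
   vertex 4.8 1.1 2.4
   vertex 4.7 3.3 3.6
  endloop
 endfacet
 facet normal 0.141 -0.626 -0.767
  outer loop
   vertex 0.6 0.4 2.2
   vertex 2.8 3.1 0.4
   vertex 4.8 1.1 2.4
  endloop
 endfacet
 facet normal -0.226 0.971 0.073
  outer loop
   vertex 1.8 2.8 1.3
   vertex 4.7 3.3 3.6
   vertex 2.8 3.1 0.4
  endloop
 endfacet
 facet normal -0.843 0.241 -0.482
  outer loop
   vertex 1.8 2.8 1.3
   vertex 0.6 0.4 2.2
   vertex 0.2 1.0 3.2
  endloop
 endfacet
 facet normal -0.678 0.065 -0.732
  outer loop
   vertex 1.8 2.8 1.3
   vertex 2.8 3.1 0.4
   vertex 0.6 0.4 2.2
  endloop
 endfacet
 facet normal -0.010 0.475 0.880
  outer loop
   vertex 1.7 1.2 4.7
   vertex 4.4 0.7 5.0
   vertex 4.7 3.3 3.6
  endloop
 endfacet
 facet normal 0.176 -0.977 -0.123
  outer loop
   vertex 1.2 0.3 3.6
   vertex 4.8 1.1 2.4
   vertex 4.4 0.7 5.0
  endloop
 endfacet
 facet normal 0.169 -0.975 -0.142
  outer loop
   vertex 1.2 0.3 3.6
   vertex 0.6 0.4 2.2
   vertex 4.8 1.1 2.4
  endloop
 endfacet
 facet normal -0.206 -0.709 0.674
  outer loop
   vertex 1.2 0.3 3.6
   vertex 4.4 0.7 5.0
   vertex 1.7 1.2 4.7
  endloop
 endfacet
 facet normal -0.616 -0.760 0.210
  outer loop
   vertex 1.2 0.3 3.6
   vertex 0.2 1.0 3.2
   vertex 0.6 0.4 2.2
  endloop
 endfacet
 facet normal -0.592 -0.471 0.654
  outer loop
   vertex 1.2 0.3 3.6
   vertex 1.7 1.2 4.7
   vertex 0.2 1.0 3.2
  endloop
 endfacet
 facet normal -0.416 0.843 0.341
  outer loop
   vertex 2.3 2.4 2.9
   vertex 4.7 3.3 3.6
   vertex 1.8 2.8 1.3
  endloop
 endfacet
 facet normal -0.422 0.813 0.401
  outer loop
   vertex 2.3 2.4 2.9
   vertex 1.7 1.2 4.7
   vertex 4.7 3.3 3.6
  endloop
 endfacet
 facet normal -0.484 0.801 0.352
  outer loop
   vertex 2.3 2.4 2.9
   vertex 1.8 2.8 1.3
   vertex 0.2 1.0 3.2
  endloop
 endfacet
 facet normal -0.478 0.796 0.372
  outer loop
   vertex 2.3 2.4 2.9
   vertex 0.2 1.0 3.2
   vertex 1.7 1.2 4.7
  endloop
 endfacet
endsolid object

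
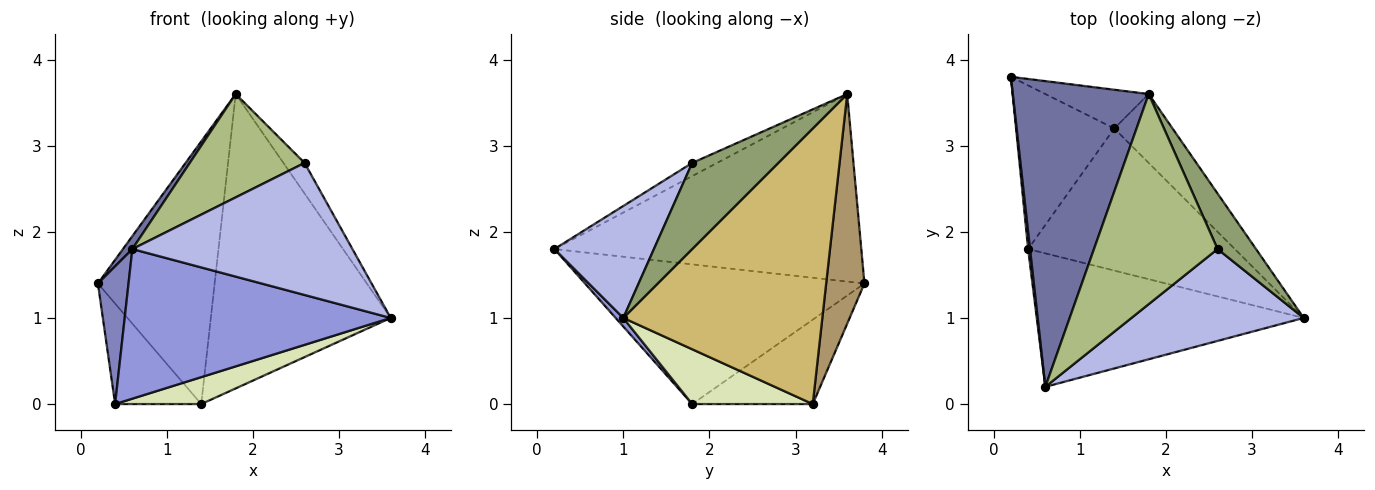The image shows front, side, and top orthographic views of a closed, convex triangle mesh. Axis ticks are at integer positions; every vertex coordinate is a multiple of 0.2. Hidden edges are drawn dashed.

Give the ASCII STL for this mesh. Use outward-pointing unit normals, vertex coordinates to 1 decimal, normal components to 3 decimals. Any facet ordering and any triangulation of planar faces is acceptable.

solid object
 facet normal -0.810 -0.025 0.587
  outer loop
   vertex 1.8 3.6 3.6
   vertex 0.2 3.8 1.4
   vertex 0.6 0.2 1.8
  endloop
 endfacet
 facet normal -0.994 -0.109 0.014
  outer loop
   vertex 0.4 1.8 0.0
   vertex 0.6 0.2 1.8
   vertex 0.2 3.8 1.4
  endloop
 endfacet
 facet normal 0.021 -0.746 -0.666
  outer loop
   vertex 0.4 1.8 0.0
   vertex 3.6 1.0 1.0
   vertex 0.6 0.2 1.8
  endloop
 endfacet
 facet normal 0.348 -0.770 0.535
  outer loop
   vertex 2.6 1.8 2.8
   vertex 0.6 0.2 1.8
   vertex 3.6 1.0 1.0
  endloop
 endfacet
 facet normal 0.891 0.219 0.398
  outer loop
   vertex 2.6 1.8 2.8
   vertex 3.6 1.0 1.0
   vertex 1.8 3.6 3.6
  endloop
 endfacet
 facet normal -0.095 -0.439 0.893
  outer loop
   vertex 2.6 1.8 2.8
   vertex 1.8 3.6 3.6
   vertex 0.6 0.2 1.8
  endloop
 endfacet
 facet normal -0.591 0.422 -0.687
  outer loop
   vertex 1.4 3.2 0.0
   vertex 0.4 1.8 0.0
   vertex 0.2 3.8 1.4
  endloop
 endfacet
 facet normal 0.252 -0.180 -0.951
  outer loop
   vertex 1.4 3.2 0.0
   vertex 3.6 1.0 1.0
   vertex 0.4 1.8 0.0
  endloop
 endfacet
 facet normal 0.309 0.941 -0.139
  outer loop
   vertex 1.4 3.2 0.0
   vertex 0.2 3.8 1.4
   vertex 1.8 3.6 3.6
  endloop
 endfacet
 facet normal 0.733 0.662 -0.155
  outer loop
   vertex 1.4 3.2 0.0
   vertex 1.8 3.6 3.6
   vertex 3.6 1.0 1.0
  endloop
 endfacet
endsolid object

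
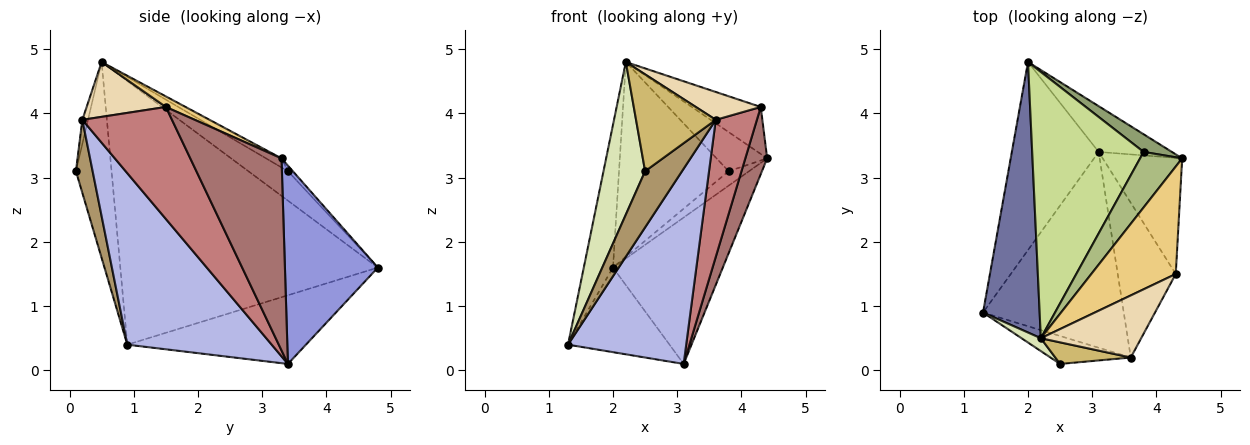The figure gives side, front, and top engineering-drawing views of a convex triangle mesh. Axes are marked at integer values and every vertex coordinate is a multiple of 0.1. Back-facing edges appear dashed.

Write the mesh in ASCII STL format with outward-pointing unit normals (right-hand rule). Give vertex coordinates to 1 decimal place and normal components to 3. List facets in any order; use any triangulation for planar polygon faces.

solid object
 facet normal -0.972 0.110 0.209
  outer loop
   vertex 2.2 0.5 4.8
   vertex 2.0 4.8 1.6
   vertex 1.3 0.9 0.4
  endloop
 endfacet
 facet normal -0.585 0.333 -0.740
  outer loop
   vertex 3.1 3.4 0.1
   vertex 1.3 0.9 0.4
   vertex 2.0 4.8 1.6
  endloop
 endfacet
 facet normal 0.628 0.742 -0.232
  outer loop
   vertex 3.1 3.4 0.1
   vertex 2.0 4.8 1.6
   vertex 4.4 3.3 3.3
  endloop
 endfacet
 facet normal 0.653 -0.535 -0.536
  outer loop
   vertex 3.6 0.2 3.9
   vertex 1.3 0.9 0.4
   vertex 3.1 3.4 0.1
  endloop
 endfacet
 facet normal -0.151 0.626 0.765
  outer loop
   vertex 3.8 3.4 3.1
   vertex 4.4 3.3 3.3
   vertex 2.0 4.8 1.6
  endloop
 endfacet
 facet normal -0.174 0.568 0.805
  outer loop
   vertex 3.8 3.4 3.1
   vertex 2.2 0.5 4.8
   vertex 4.4 3.3 3.3
  endloop
 endfacet
 facet normal -0.208 0.578 0.789
  outer loop
   vertex 3.8 3.4 3.1
   vertex 2.0 4.8 1.6
   vertex 2.2 0.5 4.8
  endloop
 endfacet
 facet normal -0.649 -0.758 0.064
  outer loop
   vertex 2.5 0.1 3.1
   vertex 2.2 0.5 4.8
   vertex 1.3 0.9 0.4
  endloop
 endfacet
 facet normal 0.376 -0.830 -0.413
  outer loop
   vertex 2.5 0.1 3.1
   vertex 1.3 0.9 0.4
   vertex 3.6 0.2 3.9
  endloop
 endfacet
 facet normal -0.069 -0.974 0.217
  outer loop
   vertex 2.5 0.1 3.1
   vertex 3.6 0.2 3.9
   vertex 2.2 0.5 4.8
  endloop
 endfacet
 facet normal 0.114 0.398 0.910
  outer loop
   vertex 4.3 1.5 4.1
   vertex 4.4 3.3 3.3
   vertex 2.2 0.5 4.8
  endloop
 endfacet
 facet normal 0.446 -0.366 0.817
  outer loop
   vertex 4.3 1.5 4.1
   vertex 2.2 0.5 4.8
   vertex 3.6 0.2 3.9
  endloop
 endfacet
 facet normal 0.902 -0.216 -0.373
  outer loop
   vertex 4.3 1.5 4.1
   vertex 3.1 3.4 0.1
   vertex 4.4 3.3 3.3
  endloop
 endfacet
 facet normal 0.822 -0.377 -0.426
  outer loop
   vertex 4.3 1.5 4.1
   vertex 3.6 0.2 3.9
   vertex 3.1 3.4 0.1
  endloop
 endfacet
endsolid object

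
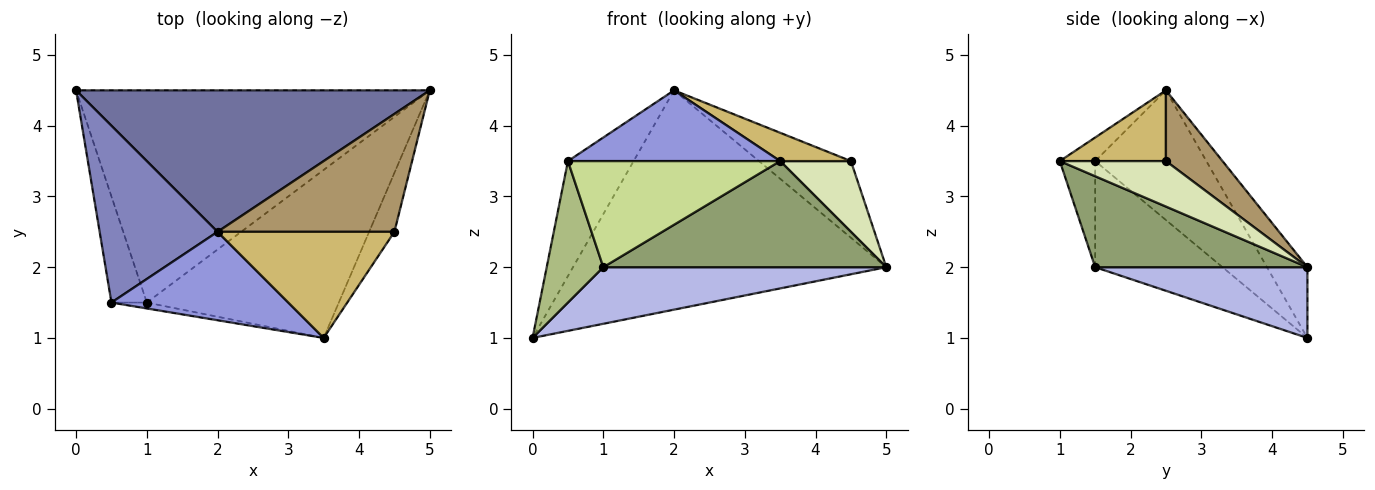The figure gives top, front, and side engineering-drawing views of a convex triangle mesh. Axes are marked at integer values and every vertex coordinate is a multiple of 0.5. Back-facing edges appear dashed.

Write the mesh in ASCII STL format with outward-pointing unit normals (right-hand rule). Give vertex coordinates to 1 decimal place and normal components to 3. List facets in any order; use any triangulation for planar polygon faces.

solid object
 facet normal -0.108 0.835 0.539
  outer loop
   vertex 2.0 2.5 4.5
   vertex 5.0 4.5 2.0
   vertex 0.0 4.5 1.0
  endloop
 endfacet
 facet normal -0.678 0.401 0.616
  outer loop
   vertex 0.5 1.5 3.5
   vertex 2.0 2.5 4.5
   vertex 0.0 4.5 1.0
  endloop
 endfacet
 facet normal -0.104 -0.621 0.777
  outer loop
   vertex 0.5 1.5 3.5
   vertex 3.5 1.0 3.5
   vertex 2.0 2.5 4.5
  endloop
 endfacet
 facet normal 0.190 -0.253 -0.949
  outer loop
   vertex 1.0 1.5 2.0
   vertex 0.0 4.5 1.0
   vertex 5.0 4.5 2.0
  endloop
 endfacet
 facet normal 0.372 -0.496 -0.785
  outer loop
   vertex 1.0 1.5 2.0
   vertex 5.0 4.5 2.0
   vertex 3.5 1.0 3.5
  endloop
 endfacet
 facet normal -0.874 -0.389 -0.291
  outer loop
   vertex 1.0 1.5 2.0
   vertex 0.5 1.5 3.5
   vertex 0.0 4.5 1.0
  endloop
 endfacet
 facet normal -0.164 -0.985 -0.055
  outer loop
   vertex 1.0 1.5 2.0
   vertex 3.5 1.0 3.5
   vertex 0.5 1.5 3.5
  endloop
 endfacet
 facet normal 0.755 -0.504 -0.420
  outer loop
   vertex 4.5 2.5 3.5
   vertex 3.5 1.0 3.5
   vertex 5.0 4.5 2.0
  endloop
 endfacet
 facet normal 0.318 0.517 0.795
  outer loop
   vertex 4.5 2.5 3.5
   vertex 5.0 4.5 2.0
   vertex 2.0 2.5 4.5
  endloop
 endfacet
 facet normal 0.361 -0.240 0.901
  outer loop
   vertex 4.5 2.5 3.5
   vertex 2.0 2.5 4.5
   vertex 3.5 1.0 3.5
  endloop
 endfacet
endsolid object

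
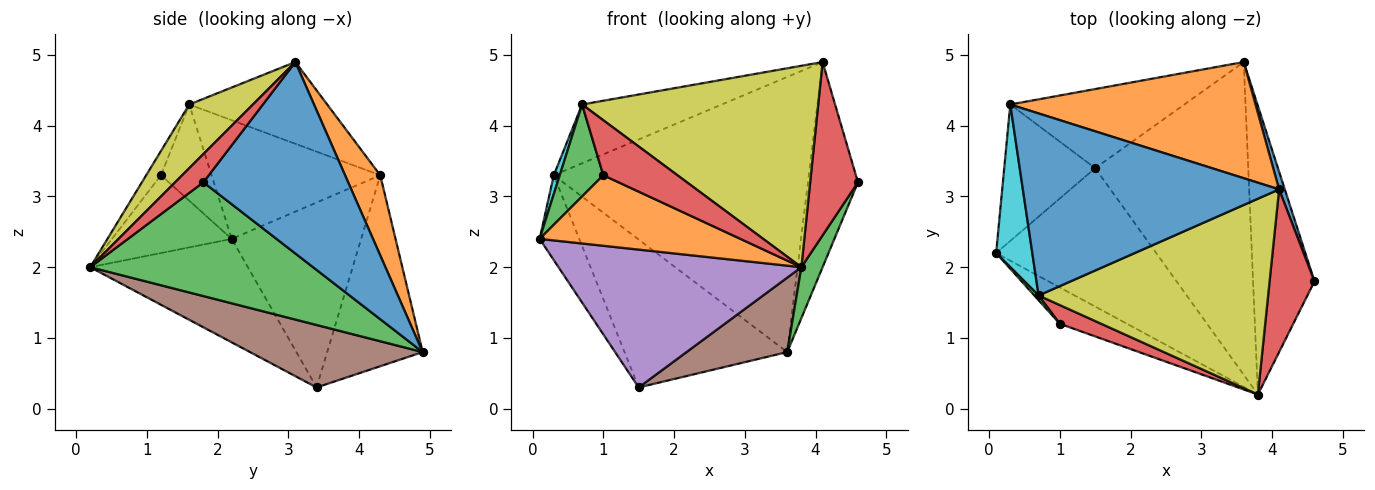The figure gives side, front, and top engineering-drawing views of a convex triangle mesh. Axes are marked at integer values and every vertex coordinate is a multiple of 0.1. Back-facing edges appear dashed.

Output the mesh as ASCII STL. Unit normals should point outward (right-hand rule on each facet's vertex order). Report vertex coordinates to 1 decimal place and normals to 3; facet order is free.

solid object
 facet normal 0.945 0.327 0.028
  outer loop
   vertex 4.1 3.1 4.9
   vertex 4.6 1.8 3.2
   vertex 3.6 4.9 0.8
  endloop
 endfacet
 facet normal 0.126 0.914 0.386
  outer loop
   vertex 0.3 4.3 3.3
   vertex 4.1 3.1 4.9
   vertex 3.6 4.9 0.8
  endloop
 endfacet
 facet normal 0.877 -0.084 -0.473
  outer loop
   vertex 3.8 0.2 2.0
   vertex 3.6 4.9 0.8
   vertex 4.6 1.8 3.2
  endloop
 endfacet
 facet normal 0.396 -0.669 0.628
  outer loop
   vertex 3.8 0.2 2.0
   vertex 4.6 1.8 3.2
   vertex 4.1 3.1 4.9
  endloop
 endfacet
 facet normal -0.416 -0.642 -0.644
  outer loop
   vertex 1.5 3.4 0.3
   vertex 3.8 0.2 2.0
   vertex 0.1 2.2 2.4
  endloop
 endfacet
 facet normal 0.369 -0.215 -0.904
  outer loop
   vertex 1.5 3.4 0.3
   vertex 3.6 4.9 0.8
   vertex 3.8 0.2 2.0
  endloop
 endfacet
 facet normal -0.865 0.265 -0.426
  outer loop
   vertex 1.5 3.4 0.3
   vertex 0.1 2.2 2.4
   vertex 0.3 4.3 3.3
  endloop
 endfacet
 facet normal -0.460 0.783 -0.419
  outer loop
   vertex 1.5 3.4 0.3
   vertex 0.3 4.3 3.3
   vertex 3.6 4.9 0.8
  endloop
 endfacet
 facet normal 0.190 -0.704 0.684
  outer loop
   vertex 0.7 1.6 4.3
   vertex 3.8 0.2 2.0
   vertex 4.1 3.1 4.9
  endloop
 endfacet
 facet normal -0.956 -0.034 0.291
  outer loop
   vertex 0.7 1.6 4.3
   vertex 0.3 4.3 3.3
   vertex 0.1 2.2 2.4
  endloop
 endfacet
 facet normal -0.290 0.294 0.911
  outer loop
   vertex 0.7 1.6 4.3
   vertex 4.1 3.1 4.9
   vertex 0.3 4.3 3.3
  endloop
 endfacet
 facet normal -0.468 -0.786 -0.404
  outer loop
   vertex 1.0 1.2 3.3
   vertex 0.1 2.2 2.4
   vertex 3.8 0.2 2.0
  endloop
 endfacet
 facet normal -0.758 -0.652 0.033
  outer loop
   vertex 1.0 1.2 3.3
   vertex 0.7 1.6 4.3
   vertex 0.1 2.2 2.4
  endloop
 endfacet
 facet normal -0.185 -0.930 0.317
  outer loop
   vertex 1.0 1.2 3.3
   vertex 3.8 0.2 2.0
   vertex 0.7 1.6 4.3
  endloop
 endfacet
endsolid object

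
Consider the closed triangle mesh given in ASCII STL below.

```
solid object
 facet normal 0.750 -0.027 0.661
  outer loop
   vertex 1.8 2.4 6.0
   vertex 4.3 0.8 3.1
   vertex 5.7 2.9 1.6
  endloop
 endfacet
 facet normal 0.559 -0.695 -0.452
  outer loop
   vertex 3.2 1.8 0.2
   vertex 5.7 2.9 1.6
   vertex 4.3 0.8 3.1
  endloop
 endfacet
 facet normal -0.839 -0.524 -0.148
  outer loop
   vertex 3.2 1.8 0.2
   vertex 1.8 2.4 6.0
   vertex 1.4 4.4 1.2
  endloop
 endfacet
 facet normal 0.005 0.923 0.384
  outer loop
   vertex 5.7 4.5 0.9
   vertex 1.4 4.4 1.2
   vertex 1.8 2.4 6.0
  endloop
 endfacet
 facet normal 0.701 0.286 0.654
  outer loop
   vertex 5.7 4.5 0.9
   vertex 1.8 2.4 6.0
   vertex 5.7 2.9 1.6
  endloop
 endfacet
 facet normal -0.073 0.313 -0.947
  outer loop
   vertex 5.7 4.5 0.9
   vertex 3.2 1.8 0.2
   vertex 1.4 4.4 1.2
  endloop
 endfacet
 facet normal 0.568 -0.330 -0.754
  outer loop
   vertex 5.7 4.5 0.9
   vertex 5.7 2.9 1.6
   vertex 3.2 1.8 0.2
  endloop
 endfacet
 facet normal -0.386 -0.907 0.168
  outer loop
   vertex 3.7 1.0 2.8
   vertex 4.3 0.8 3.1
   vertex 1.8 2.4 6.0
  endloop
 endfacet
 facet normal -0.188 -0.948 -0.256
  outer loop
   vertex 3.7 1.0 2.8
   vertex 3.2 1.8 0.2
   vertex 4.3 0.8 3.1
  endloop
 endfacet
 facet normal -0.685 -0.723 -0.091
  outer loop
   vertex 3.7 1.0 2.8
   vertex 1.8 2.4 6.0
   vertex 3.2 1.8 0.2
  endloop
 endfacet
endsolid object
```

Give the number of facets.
10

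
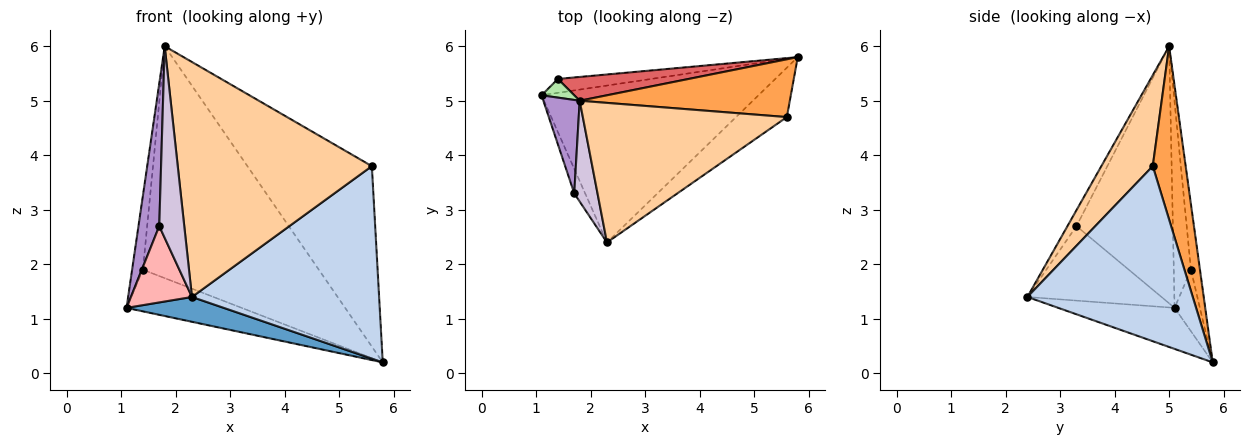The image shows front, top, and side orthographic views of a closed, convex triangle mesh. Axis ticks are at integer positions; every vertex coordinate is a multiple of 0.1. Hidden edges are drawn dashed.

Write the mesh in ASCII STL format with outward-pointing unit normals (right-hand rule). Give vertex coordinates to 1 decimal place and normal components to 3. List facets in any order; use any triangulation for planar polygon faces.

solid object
 facet normal -0.184 -0.154 -0.971
  outer loop
   vertex 2.3 2.4 1.4
   vertex 1.1 5.1 1.2
   vertex 5.8 5.8 0.2
  endloop
 endfacet
 facet normal 0.650 -0.736 -0.189
  outer loop
   vertex 5.6 4.7 3.8
   vertex 2.3 2.4 1.4
   vertex 5.8 5.8 0.2
  endloop
 endfacet
 facet normal 0.244 0.924 0.296
  outer loop
   vertex 5.6 4.7 3.8
   vertex 5.8 5.8 0.2
   vertex 1.8 5.0 6.0
  endloop
 endfacet
 facet normal 0.222 -0.838 0.498
  outer loop
   vertex 5.6 4.7 3.8
   vertex 1.8 5.0 6.0
   vertex 2.3 2.4 1.4
  endloop
 endfacet
 facet normal -0.204 0.928 -0.310
  outer loop
   vertex 1.4 5.4 1.9
   vertex 5.8 5.8 0.2
   vertex 1.1 5.1 1.2
  endloop
 endfacet
 facet normal -0.839 0.528 0.133
  outer loop
   vertex 1.4 5.4 1.9
   vertex 1.1 5.1 1.2
   vertex 1.8 5.0 6.0
  endloop
 endfacet
 facet normal -0.051 0.993 0.102
  outer loop
   vertex 1.4 5.4 1.9
   vertex 1.8 5.0 6.0
   vertex 5.8 5.8 0.2
  endloop
 endfacet
 facet normal -0.902 -0.411 -0.132
  outer loop
   vertex 1.7 3.3 2.7
   vertex 1.1 5.1 1.2
   vertex 2.3 2.4 1.4
  endloop
 endfacet
 facet normal -0.968 -0.209 0.137
  outer loop
   vertex 1.7 3.3 2.7
   vertex 1.8 5.0 6.0
   vertex 1.1 5.1 1.2
  endloop
 endfacet
 facet normal -0.304 -0.843 0.444
  outer loop
   vertex 1.7 3.3 2.7
   vertex 2.3 2.4 1.4
   vertex 1.8 5.0 6.0
  endloop
 endfacet
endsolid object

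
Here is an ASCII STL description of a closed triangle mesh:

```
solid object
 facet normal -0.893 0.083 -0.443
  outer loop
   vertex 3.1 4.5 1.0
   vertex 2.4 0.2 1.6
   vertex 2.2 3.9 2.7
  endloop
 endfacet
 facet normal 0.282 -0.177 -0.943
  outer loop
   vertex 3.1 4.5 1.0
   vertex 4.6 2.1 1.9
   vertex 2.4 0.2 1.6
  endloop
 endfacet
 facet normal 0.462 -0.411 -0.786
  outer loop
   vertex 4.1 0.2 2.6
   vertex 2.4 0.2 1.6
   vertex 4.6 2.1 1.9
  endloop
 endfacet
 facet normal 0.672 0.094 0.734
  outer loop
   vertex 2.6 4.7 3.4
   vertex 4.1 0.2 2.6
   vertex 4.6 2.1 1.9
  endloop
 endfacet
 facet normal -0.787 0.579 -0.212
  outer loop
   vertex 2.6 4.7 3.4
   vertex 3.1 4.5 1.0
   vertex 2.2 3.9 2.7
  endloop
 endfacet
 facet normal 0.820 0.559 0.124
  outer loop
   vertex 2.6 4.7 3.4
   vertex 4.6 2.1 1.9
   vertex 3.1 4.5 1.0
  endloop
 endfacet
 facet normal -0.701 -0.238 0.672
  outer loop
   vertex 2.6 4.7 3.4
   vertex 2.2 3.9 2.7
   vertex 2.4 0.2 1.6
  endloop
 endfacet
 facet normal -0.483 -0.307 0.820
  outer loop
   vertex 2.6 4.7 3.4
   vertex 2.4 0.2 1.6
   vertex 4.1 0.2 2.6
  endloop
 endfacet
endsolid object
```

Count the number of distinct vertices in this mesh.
6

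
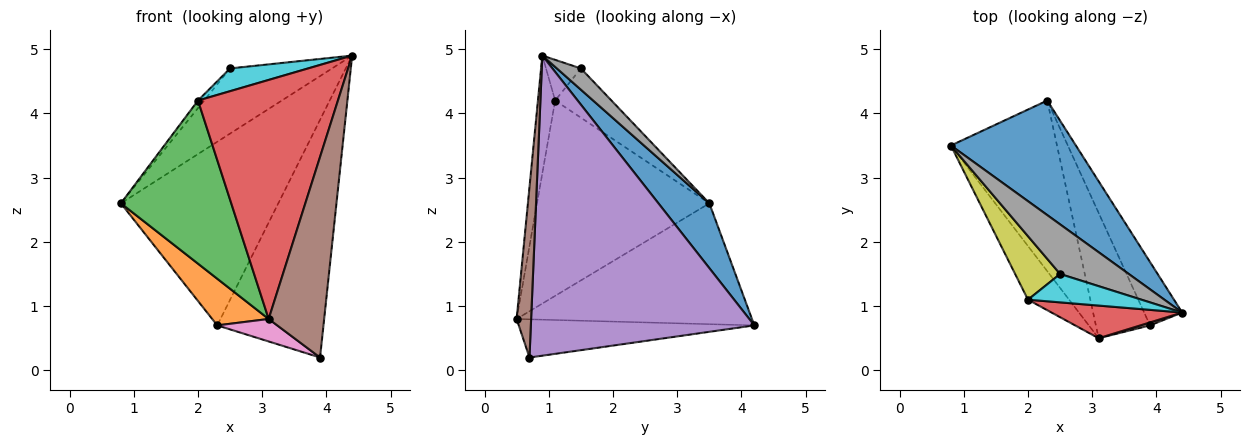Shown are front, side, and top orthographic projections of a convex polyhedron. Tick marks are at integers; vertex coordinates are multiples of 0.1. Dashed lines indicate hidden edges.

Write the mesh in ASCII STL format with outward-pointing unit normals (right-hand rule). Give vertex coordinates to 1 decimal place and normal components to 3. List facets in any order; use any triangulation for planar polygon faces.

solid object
 facet normal 0.265 0.818 0.510
  outer loop
   vertex 2.3 4.2 0.7
   vertex 0.8 3.5 2.6
   vertex 4.4 0.9 4.9
  endloop
 endfacet
 facet normal -0.740 -0.177 -0.649
  outer loop
   vertex 3.1 0.5 0.8
   vertex 0.8 3.5 2.6
   vertex 2.3 4.2 0.7
  endloop
 endfacet
 facet normal -0.829 -0.531 -0.175
  outer loop
   vertex 2.0 1.1 4.2
   vertex 0.8 3.5 2.6
   vertex 3.1 0.5 0.8
  endloop
 endfacet
 facet normal -0.121 -0.983 0.134
  outer loop
   vertex 2.0 1.1 4.2
   vertex 3.1 0.5 0.8
   vertex 4.4 0.9 4.9
  endloop
 endfacet
 facet normal 0.897 0.426 -0.114
  outer loop
   vertex 3.9 0.7 0.2
   vertex 2.3 4.2 0.7
   vertex 4.4 0.9 4.9
  endloop
 endfacet
 facet normal 0.253 -0.967 0.014
  outer loop
   vertex 3.9 0.7 0.2
   vertex 4.4 0.9 4.9
   vertex 3.1 0.5 0.8
  endloop
 endfacet
 facet normal -0.570 -0.145 -0.809
  outer loop
   vertex 3.9 0.7 0.2
   vertex 3.1 0.5 0.8
   vertex 2.3 4.2 0.7
  endloop
 endfacet
 facet normal 0.184 0.782 0.596
  outer loop
   vertex 2.5 1.5 4.7
   vertex 4.4 0.9 4.9
   vertex 0.8 3.5 2.6
  endloop
 endfacet
 facet normal -0.736 0.080 0.672
  outer loop
   vertex 2.5 1.5 4.7
   vertex 0.8 3.5 2.6
   vertex 2.0 1.1 4.2
  endloop
 endfacet
 facet normal -0.269 -0.602 0.751
  outer loop
   vertex 2.5 1.5 4.7
   vertex 2.0 1.1 4.2
   vertex 4.4 0.9 4.9
  endloop
 endfacet
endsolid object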